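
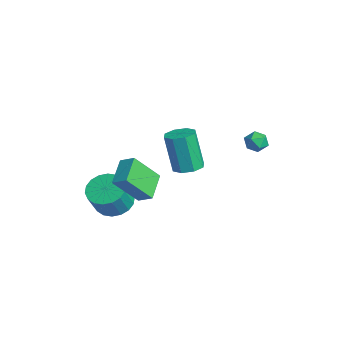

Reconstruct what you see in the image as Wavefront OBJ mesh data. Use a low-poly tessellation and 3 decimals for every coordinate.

v 0.029 3.718 2.989
v 0.282 3.375 2.51
v -0.922 3.545 2.61
v -0.669 3.202 2.131
v -0.65 2.976 2.731
v -0.062 3.084 2.965
v -0.578 3.836 2.155
v 0.01 3.944 2.389
v -0.093 3.449 1.994
v -0.137 2.917 2.35
v -0.503 4.003 2.77
v -0.547 3.471 3.126
v -0.398 -2.325 -0.124
v -0.435 -3.561 1.371
v -1.513 -1.539 0.498
v -1.55 -2.775 1.993
v 0.17 -1.845 0.287
v 0.133 -3.081 1.782
v -0.945 -1.059 0.909
v -0.982 -2.295 2.404
v -3.823 -2.318 -2.441
v -2.908 -1.916 -2.591
v -2.423 -2.52 -1.249
v -3.337 -2.922 -1.099
v -3.125 -1.592 -2.367
v -2.639 -2.196 -1.025
v -3.479 -1.412 -2.157
v -2.993 -2.016 -0.815
v -3.902 -1.411 -2.004
v -3.416 -2.015 -0.662
v -4.309 -1.589 -1.937
v -3.823 -2.194 -0.595
v -4.619 -1.913 -1.971
v -4.134 -2.517 -0.628
v -4.772 -2.316 -2.097
v -4.287 -2.92 -0.755
v -4.737 -2.72 -2.291
v -4.252 -3.324 -0.949
v -4.521 -3.044 -2.515
v -4.035 -3.648 -1.173
v -4.167 -3.224 -2.725
v -3.681 -3.828 -1.383
v -3.744 -3.225 -2.878
v -3.258 -3.829 -1.536
v -3.337 -3.046 -2.945
v -2.851 -3.651 -1.603
v -3.026 -2.723 -2.912
v -2.541 -3.327 -1.569
v -2.873 -2.32 -2.785
v -2.388 -2.924 -1.443
v 0.297 -0.145 2.064
v 0.822 -0.69 2.137
v 0.307 -0.92 4.129
v -0.217 -0.375 4.056
v 1.034 -0.16 2.253
v 0.519 -0.39 4.244
v 0.814 0.378 2.258
v 0.299 0.148 4.25
v 0.291 0.61 2.15
v -0.224 0.38 4.141
v -0.227 0.4 1.991
v -0.742 0.17 3.983
v -0.439 -0.13 1.876
v -0.954 -0.36 3.867
v -0.219 -0.668 1.87
v -0.734 -0.898 3.862
v 0.304 -0.9 1.979
v -0.211 -1.13 3.97
f 1 12 6
f 1 6 2
f 1 2 8
f 1 8 11
f 1 11 12
f 2 6 10
f 6 12 5
f 12 11 3
f 11 8 7
f 8 2 9
f 4 10 5
f 4 5 3
f 4 3 7
f 4 7 9
f 4 9 10
f 5 10 6
f 3 5 12
f 7 3 11
f 9 7 8
f 10 9 2
f 14 16 13
f 17 14 13
f 13 16 15
f 15 17 13
f 14 20 16
f 18 14 17
f 18 20 14
f 16 20 15
f 19 17 15
f 15 20 19
f 19 18 17
f 20 18 19
f 22 21 25
f 22 25 23
f 23 25 26
f 23 26 24
f 25 21 27
f 25 27 26
f 26 27 28
f 26 28 24
f 27 21 29
f 27 29 28
f 28 29 30
f 28 30 24
f 29 21 31
f 29 31 30
f 30 31 32
f 30 32 24
f 31 21 33
f 31 33 32
f 32 33 34
f 32 34 24
f 33 21 35
f 33 35 34
f 34 35 36
f 34 36 24
f 35 21 37
f 35 37 36
f 36 37 38
f 36 38 24
f 37 21 39
f 37 39 38
f 38 39 40
f 38 40 24
f 39 21 41
f 39 41 40
f 40 41 42
f 40 42 24
f 41 21 43
f 41 43 42
f 42 43 44
f 42 44 24
f 43 21 45
f 43 45 44
f 44 45 46
f 44 46 24
f 45 21 47
f 45 47 46
f 46 47 48
f 46 48 24
f 47 21 49
f 47 49 48
f 48 49 50
f 48 50 24
f 49 21 22
f 49 22 50
f 50 22 23
f 50 23 24
f 52 51 55
f 52 55 53
f 53 55 56
f 53 56 54
f 55 51 57
f 55 57 56
f 56 57 58
f 56 58 54
f 57 51 59
f 57 59 58
f 58 59 60
f 58 60 54
f 59 51 61
f 59 61 60
f 60 61 62
f 60 62 54
f 61 51 63
f 61 63 62
f 62 63 64
f 62 64 54
f 63 51 65
f 63 65 64
f 64 65 66
f 64 66 54
f 65 51 67
f 65 67 66
f 66 67 68
f 66 68 54
f 67 51 52
f 67 52 68
f 68 52 53
f 68 53 54



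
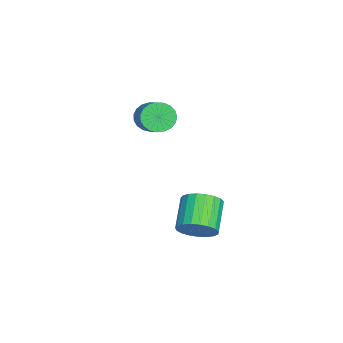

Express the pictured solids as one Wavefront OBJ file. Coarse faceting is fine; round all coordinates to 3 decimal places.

v -4.641 -1.584 3.022
v -4.193 -2.202 2.627
v -2.871 -1.715 3.362
v -3.319 -1.096 3.758
v -4.165 -1.931 2.396
v -2.842 -1.443 3.131
v -4.219 -1.599 2.273
v -2.897 -1.112 3.008
v -4.346 -1.265 2.28
v -3.024 -0.777 3.015
v -4.524 -0.986 2.415
v -3.202 -0.498 3.151
v -4.723 -0.81 2.656
v -3.4 -0.323 3.391
v -4.907 -0.768 2.959
v -3.584 -0.281 3.695
v -5.045 -0.867 3.274
v -3.722 -0.38 4.009
v -5.114 -1.09 3.545
v -3.791 -0.603 4.28
v -5.101 -1.399 3.726
v -3.778 -0.911 4.461
v -5.008 -1.739 3.785
v -3.685 -1.251 4.52
v -4.852 -2.052 3.712
v -3.529 -1.565 4.447
v -4.66 -2.285 3.52
v -3.337 -1.797 4.255
v -4.464 -2.396 3.242
v -3.141 -1.909 3.977
v -4.299 -2.367 2.926
v -2.976 -1.879 3.661
v 1.843 1.161 -0.401
v 2.413 1.355 0.347
v 0.987 1.452 1.409
v 0.417 1.259 0.661
v 2.333 1.72 0.207
v 0.908 1.817 1.268
v 2.169 1.989 -0.039
v 0.743 2.086 1.023
v 1.948 2.114 -0.347
v 0.523 2.211 0.715
v 1.709 2.075 -0.664
v 0.284 2.172 0.398
v 1.493 1.878 -0.936
v 0.068 1.975 0.126
v 1.338 1.557 -1.115
v -0.088 1.654 -0.053
v 1.27 1.168 -1.171
v -0.156 1.265 -0.109
v 1.301 0.777 -1.094
v -0.125 0.874 -0.032
v 1.425 0.453 -0.897
v -0 0.55 0.165
v 1.622 0.252 -0.614
v 0.197 0.349 0.448
v 1.857 0.208 -0.294
v 0.432 0.305 0.768
v 2.09 0.328 0.007
v 0.664 0.425 1.069
v 2.28 0.593 0.238
v 0.854 0.69 1.299
v 2.394 0.956 0.358
v 0.968 1.053 1.42
f 2 1 5
f 2 5 3
f 3 5 6
f 3 6 4
f 5 1 7
f 5 7 6
f 6 7 8
f 6 8 4
f 7 1 9
f 7 9 8
f 8 9 10
f 8 10 4
f 9 1 11
f 9 11 10
f 10 11 12
f 10 12 4
f 11 1 13
f 11 13 12
f 12 13 14
f 12 14 4
f 13 1 15
f 13 15 14
f 14 15 16
f 14 16 4
f 15 1 17
f 15 17 16
f 16 17 18
f 16 18 4
f 17 1 19
f 17 19 18
f 18 19 20
f 18 20 4
f 19 1 21
f 19 21 20
f 20 21 22
f 20 22 4
f 21 1 23
f 21 23 22
f 22 23 24
f 22 24 4
f 23 1 25
f 23 25 24
f 24 25 26
f 24 26 4
f 25 1 27
f 25 27 26
f 26 27 28
f 26 28 4
f 27 1 29
f 27 29 28
f 28 29 30
f 28 30 4
f 29 1 31
f 29 31 30
f 30 31 32
f 30 32 4
f 31 1 2
f 31 2 32
f 32 2 3
f 32 3 4
f 34 33 37
f 34 37 35
f 35 37 38
f 35 38 36
f 37 33 39
f 37 39 38
f 38 39 40
f 38 40 36
f 39 33 41
f 39 41 40
f 40 41 42
f 40 42 36
f 41 33 43
f 41 43 42
f 42 43 44
f 42 44 36
f 43 33 45
f 43 45 44
f 44 45 46
f 44 46 36
f 45 33 47
f 45 47 46
f 46 47 48
f 46 48 36
f 47 33 49
f 47 49 48
f 48 49 50
f 48 50 36
f 49 33 51
f 49 51 50
f 50 51 52
f 50 52 36
f 51 33 53
f 51 53 52
f 52 53 54
f 52 54 36
f 53 33 55
f 53 55 54
f 54 55 56
f 54 56 36
f 55 33 57
f 55 57 56
f 56 57 58
f 56 58 36
f 57 33 59
f 57 59 58
f 58 59 60
f 58 60 36
f 59 33 61
f 59 61 60
f 60 61 62
f 60 62 36
f 61 33 63
f 61 63 62
f 62 63 64
f 62 64 36
f 63 33 34
f 63 34 64
f 64 34 35
f 64 35 36



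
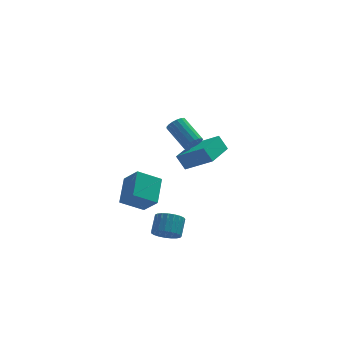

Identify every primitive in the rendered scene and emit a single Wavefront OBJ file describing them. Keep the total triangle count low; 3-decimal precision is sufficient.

v 2.82 -4.409 3.358
v 3.084 -4.63 3.862
v 2.244 -3.393 4.845
v 1.98 -3.171 4.342
v 3.272 -4.427 3.767
v 2.432 -3.19 4.751
v 3.356 -4.221 3.58
v 2.516 -2.983 4.563
v 3.318 -4.057 3.341
v 2.478 -2.82 4.325
v 3.166 -3.974 3.106
v 2.326 -2.736 4.09
v 2.934 -3.99 2.929
v 2.094 -2.753 3.913
v 2.676 -4.103 2.85
v 1.836 -2.865 3.834
v 2.451 -4.285 2.888
v 1.612 -3.048 3.872
v 2.311 -4.496 3.033
v 1.471 -3.259 4.017
v 2.287 -4.687 3.253
v 1.447 -3.449 4.237
v 2.386 -4.814 3.497
v 1.546 -3.577 4.481
v 2.583 -4.848 3.709
v 1.743 -3.611 4.693
v 2.835 -4.782 3.84
v 1.995 -3.545 4.824
v -0.997 -0.631 -3.295
v -0.283 -1.481 -2.242
v -0.597 0.97 -2.274
v 0.117 0.119 -1.221
v 0.423 -0.459 -4.119
v 1.137 -1.31 -3.066
v 0.823 1.141 -3.098
v 1.537 0.291 -2.045
v 1.336 -4.191 -3.93
v 2.067 -4.607 -3.751
v 2.375 -3.705 -2.912
v 1.644 -3.289 -3.09
v 2.167 -4.392 -4.019
v 2.475 -3.49 -3.18
v 2.124 -4.142 -4.271
v 2.432 -3.24 -3.432
v 1.944 -3.901 -4.464
v 2.252 -2.999 -3.625
v 1.659 -3.71 -4.565
v 1.967 -2.808 -3.726
v 1.318 -3.602 -4.556
v 1.626 -2.7 -3.717
v 0.98 -3.596 -4.439
v 1.288 -2.694 -3.599
v 0.704 -3.693 -4.233
v 1.012 -2.791 -3.394
v 0.537 -3.876 -3.975
v 0.845 -2.974 -3.136
v 0.508 -4.113 -3.709
v 0.816 -3.211 -2.87
v 0.623 -4.364 -3.482
v 0.931 -3.462 -2.642
v 0.86 -4.585 -3.331
v 1.168 -3.683 -2.492
v 1.18 -4.738 -3.285
v 1.488 -3.836 -2.445
v 1.527 -4.796 -3.349
v 1.835 -3.894 -2.51
v 1.841 -4.75 -3.514
v 2.149 -3.848 -2.675
v 2.716 -1.191 -0.463
v 2.237 -0.888 0.445
v 3.809 0.602 -0.484
v 3.33 0.905 0.424
v 4.17 -2.065 0.596
v 3.691 -1.762 1.504
v 5.263 -0.272 0.575
v 4.784 0.031 1.483
f 2 1 5
f 2 5 3
f 3 5 6
f 3 6 4
f 5 1 7
f 5 7 6
f 6 7 8
f 6 8 4
f 7 1 9
f 7 9 8
f 8 9 10
f 8 10 4
f 9 1 11
f 9 11 10
f 10 11 12
f 10 12 4
f 11 1 13
f 11 13 12
f 12 13 14
f 12 14 4
f 13 1 15
f 13 15 14
f 14 15 16
f 14 16 4
f 15 1 17
f 15 17 16
f 16 17 18
f 16 18 4
f 17 1 19
f 17 19 18
f 18 19 20
f 18 20 4
f 19 1 21
f 19 21 20
f 20 21 22
f 20 22 4
f 21 1 23
f 21 23 22
f 22 23 24
f 22 24 4
f 23 1 25
f 23 25 24
f 24 25 26
f 24 26 4
f 25 1 27
f 25 27 26
f 26 27 28
f 26 28 4
f 27 1 2
f 27 2 28
f 28 2 3
f 28 3 4
f 30 32 29
f 33 30 29
f 29 32 31
f 31 33 29
f 30 36 32
f 34 30 33
f 34 36 30
f 32 36 31
f 35 33 31
f 31 36 35
f 35 34 33
f 36 34 35
f 38 37 41
f 38 41 39
f 39 41 42
f 39 42 40
f 41 37 43
f 41 43 42
f 42 43 44
f 42 44 40
f 43 37 45
f 43 45 44
f 44 45 46
f 44 46 40
f 45 37 47
f 45 47 46
f 46 47 48
f 46 48 40
f 47 37 49
f 47 49 48
f 48 49 50
f 48 50 40
f 49 37 51
f 49 51 50
f 50 51 52
f 50 52 40
f 51 37 53
f 51 53 52
f 52 53 54
f 52 54 40
f 53 37 55
f 53 55 54
f 54 55 56
f 54 56 40
f 55 37 57
f 55 57 56
f 56 57 58
f 56 58 40
f 57 37 59
f 57 59 58
f 58 59 60
f 58 60 40
f 59 37 61
f 59 61 60
f 60 61 62
f 60 62 40
f 61 37 63
f 61 63 62
f 62 63 64
f 62 64 40
f 63 37 65
f 63 65 64
f 64 65 66
f 64 66 40
f 65 37 67
f 65 67 66
f 66 67 68
f 66 68 40
f 67 37 38
f 67 38 68
f 68 38 39
f 68 39 40
f 70 72 69
f 73 70 69
f 69 72 71
f 71 73 69
f 70 76 72
f 74 70 73
f 74 76 70
f 72 76 71
f 75 73 71
f 71 76 75
f 75 74 73
f 76 74 75



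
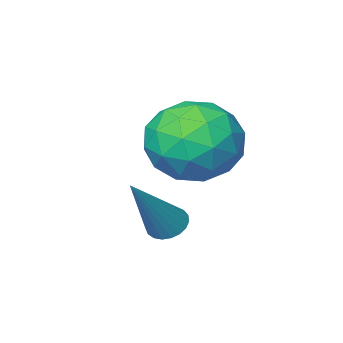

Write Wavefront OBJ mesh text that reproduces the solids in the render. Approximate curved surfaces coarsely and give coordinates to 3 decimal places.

v -2.187 -1.205 1.647
v -1.796 -1.117 1.333
v -1.013 -0.775 3.233
v -1.885 -0.925 1.347
v -2.027 -0.782 1.413
v -2.196 -0.712 1.519
v -2.364 -0.727 1.648
v -2.501 -0.825 1.776
v -2.585 -0.989 1.883
v -2.599 -1.19 1.948
v -2.542 -1.394 1.961
v -2.424 -1.565 1.92
v -2.265 -1.674 1.832
v -2.093 -1.702 1.712
v -1.937 -1.644 1.581
v -1.824 -1.511 1.461
v -1.774 -1.324 1.373
v -3.384 -0.531 4.326
v -2.472 -1.187 4.745
v -3.648 -1.813 2.895
v -2.736 -2.469 3.314
v -3.757 -2.395 3.937
v -3.594 -1.602 4.822
v -2.526 -1.398 2.818
v -2.363 -0.605 3.703
v -1.942 -1.722 3.813
v -2.702 -2.338 4.505
v -3.418 -0.662 3.135
v -4.178 -1.278 3.827
v -2.905 -0.746 4.661
v -3.215 -2.254 2.979
v -3.815 -2.21 3.345
v -3.279 -2.595 3.592
v -3.564 -0.991 4.707
v -3.028 -1.376 4.953
v -3.783 -2.086 4.478
v -3.092 -1.624 2.687
v -2.556 -2.009 2.933
v -2.841 -0.405 4.048
v -2.305 -0.79 4.295
v -2.337 -0.914 3.162
v -2.057 -1.446 4.36
v -2.212 -2.2 3.518
v -2.089 -1.57 3.227
v -1.993 -1.105 3.747
v -2.504 -1.809 4.766
v -2.659 -2.562 3.925
v -3.259 -2.519 4.292
v -3.164 -2.053 4.812
v -2.193 -2.123 4.218
v -3.461 -0.438 3.715
v -3.616 -1.191 2.874
v -2.956 -0.947 2.828
v -2.861 -0.481 3.348
v -3.908 -0.8 4.122
v -4.063 -1.554 3.28
v -4.127 -1.895 3.893
v -4.031 -1.43 4.413
v -3.927 -0.877 3.422
f 2 1 4
f 2 4 3
f 4 1 5
f 4 5 3
f 5 1 6
f 5 6 3
f 6 1 7
f 6 7 3
f 7 1 8
f 7 8 3
f 8 1 9
f 8 9 3
f 9 1 10
f 9 10 3
f 10 1 11
f 10 11 3
f 11 1 12
f 11 12 3
f 12 1 13
f 12 13 3
f 13 1 14
f 13 14 3
f 14 1 15
f 14 15 3
f 15 1 16
f 15 16 3
f 16 1 17
f 16 17 3
f 17 1 2
f 17 2 3
f 18 55 34
f 55 29 58
f 34 58 23
f 55 58 34
f 18 34 30
f 34 23 35
f 30 35 19
f 34 35 30
f 18 30 39
f 30 19 40
f 39 40 25
f 30 40 39
f 18 39 51
f 39 25 54
f 51 54 28
f 39 54 51
f 18 51 55
f 51 28 59
f 55 59 29
f 51 59 55
f 19 35 46
f 35 23 49
f 46 49 27
f 35 49 46
f 23 58 36
f 58 29 57
f 36 57 22
f 58 57 36
f 29 59 56
f 59 28 52
f 56 52 20
f 59 52 56
f 28 54 53
f 54 25 41
f 53 41 24
f 54 41 53
f 25 40 45
f 40 19 42
f 45 42 26
f 40 42 45
f 21 47 33
f 47 27 48
f 33 48 22
f 47 48 33
f 21 33 31
f 33 22 32
f 31 32 20
f 33 32 31
f 21 31 38
f 31 20 37
f 38 37 24
f 31 37 38
f 21 38 43
f 38 24 44
f 43 44 26
f 38 44 43
f 21 43 47
f 43 26 50
f 47 50 27
f 43 50 47
f 22 48 36
f 48 27 49
f 36 49 23
f 48 49 36
f 20 32 56
f 32 22 57
f 56 57 29
f 32 57 56
f 24 37 53
f 37 20 52
f 53 52 28
f 37 52 53
f 26 44 45
f 44 24 41
f 45 41 25
f 44 41 45
f 27 50 46
f 50 26 42
f 46 42 19
f 50 42 46



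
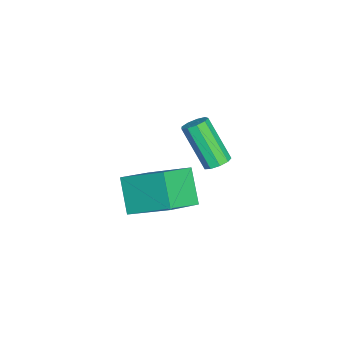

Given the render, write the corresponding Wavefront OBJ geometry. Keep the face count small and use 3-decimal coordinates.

v 1.012 -2.491 -2.518
v 2.315 -3.331 -1.749
v 1.514 -0.731 -1.448
v 2.817 -1.571 -0.679
v 2.043 -2.029 -3.761
v 3.346 -2.869 -2.992
v 2.545 -0.269 -2.691
v 3.848 -1.109 -1.922
v -1.357 -0.148 -3.72
v -0.868 0.021 -3.416
v -1.594 -1.043 -1.657
v -2.083 -1.212 -1.96
v -1.166 0.3 -3.37
v -1.891 -0.764 -1.61
v -1.553 0.369 -3.487
v -2.278 -0.694 -1.728
v -1.848 0.196 -3.714
v -2.574 -0.867 -1.954
v -1.914 -0.138 -3.943
v -2.64 -1.201 -2.184
v -1.719 -0.477 -4.068
v -2.445 -1.54 -2.308
v -1.355 -0.662 -4.029
v -2.081 -1.726 -2.27
v -0.992 -0.607 -3.846
v -1.717 -1.671 -2.087
v -0.8 -0.337 -3.604
v -1.525 -1.401 -1.845
f 2 4 1
f 5 2 1
f 1 4 3
f 3 5 1
f 2 8 4
f 6 2 5
f 6 8 2
f 4 8 3
f 7 5 3
f 3 8 7
f 7 6 5
f 8 6 7
f 10 9 13
f 10 13 11
f 11 13 14
f 11 14 12
f 13 9 15
f 13 15 14
f 14 15 16
f 14 16 12
f 15 9 17
f 15 17 16
f 16 17 18
f 16 18 12
f 17 9 19
f 17 19 18
f 18 19 20
f 18 20 12
f 19 9 21
f 19 21 20
f 20 21 22
f 20 22 12
f 21 9 23
f 21 23 22
f 22 23 24
f 22 24 12
f 23 9 25
f 23 25 24
f 24 25 26
f 24 26 12
f 25 9 27
f 25 27 26
f 26 27 28
f 26 28 12
f 27 9 10
f 27 10 28
f 28 10 11
f 28 11 12



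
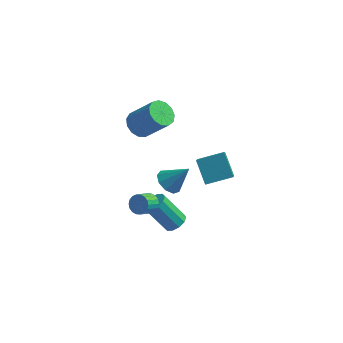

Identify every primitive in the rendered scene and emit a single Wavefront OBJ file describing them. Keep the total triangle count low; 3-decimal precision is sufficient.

v -1.628 0.422 -3.771
v -0.931 0.193 -4.325
v -0.452 0.658 -2.389
v -1.029 0.814 -4.348
v -1.407 1.252 -4.101
v -1.889 1.301 -3.699
v -2.249 0.939 -3.331
v -2.318 0.335 -3.169
v -2.064 -0.229 -3.288
v -1.607 -0.488 -3.634
v -1.159 -0.321 -4.043
v -0.563 -2.179 -4.823
v -0.202 -2.779 -4.554
v -1.476 -2.781 -2.848
v -1.837 -2.181 -3.117
v 0.012 -2.4 -4.394
v -1.263 -2.401 -2.688
v 0.006 -1.936 -4.398
v -1.269 -1.938 -2.692
v -0.217 -1.566 -4.565
v -1.492 -1.567 -2.858
v -0.572 -1.429 -4.83
v -1.847 -1.431 -3.123
v -0.924 -1.579 -5.092
v -2.198 -1.581 -3.386
v -1.137 -1.959 -5.252
v -2.412 -1.96 -3.546
v -1.131 -2.422 -5.248
v -2.406 -2.424 -3.542
v -0.908 -2.793 -5.082
v -2.183 -2.794 -3.375
v -0.553 -2.929 -4.817
v -1.828 -2.931 -3.11
v -1.93 -2.901 -2.499
v -1.624 -2.64 -1.963
v -2.045 -3.458 -1.325
v -2.35 -3.719 -1.861
v -1.889 -2.503 -1.962
v -2.31 -3.321 -1.324
v -2.162 -2.444 -2.067
v -2.583 -3.263 -1.429
v -2.389 -2.477 -2.258
v -2.81 -3.295 -1.62
v -2.525 -2.593 -2.497
v -2.946 -3.411 -1.859
v -2.543 -2.77 -2.736
v -2.963 -3.589 -2.098
v -2.439 -2.973 -2.928
v -2.86 -3.792 -2.29
v -2.235 -3.162 -3.035
v -2.656 -3.98 -2.397
v -1.97 -3.299 -3.036
v -2.391 -4.117 -2.398
v -1.697 -3.357 -2.931
v -2.118 -4.176 -2.293
v -1.47 -3.325 -2.74
v -1.891 -4.143 -2.102
v -1.334 -3.209 -2.501
v -1.755 -4.027 -1.863
v -1.317 -3.031 -2.262
v -1.737 -3.85 -1.624
v -1.42 -2.828 -2.07
v -1.841 -3.647 -1.432
v -0.094 1.185 -1.892
v 0.023 0.422 -1.211
v 1.419 1.832 -1.427
v 1.537 1.068 -0.746
v 0.683 0.232 -3.094
v 0.801 -0.532 -2.413
v 2.197 0.878 -2.629
v 2.314 0.115 -1.948
v -3.198 -0.296 2.177
v -2.512 -0.351 1.566
v -1.096 -0.538 3.173
v -1.782 -0.484 3.783
v -2.57 0.153 1.676
v -1.154 -0.035 3.283
v -2.828 0.513 1.945
v -1.412 0.326 3.552
v -3.203 0.617 2.287
v -1.787 0.43 3.894
v -3.576 0.431 2.595
v -2.16 0.243 4.202
v -3.83 0.014 2.769
v -2.414 -0.174 4.376
v -3.883 -0.502 2.756
v -2.466 -0.689 4.363
v -3.718 -0.952 2.558
v -2.302 -1.14 4.165
v -3.389 -1.194 2.24
v -1.972 -1.382 3.847
v -2.999 -1.151 1.901
v -1.582 -1.339 3.508
v -2.672 -0.837 1.65
v -1.256 -1.024 3.257
f 2 1 4
f 2 4 3
f 4 1 5
f 4 5 3
f 5 1 6
f 5 6 3
f 6 1 7
f 6 7 3
f 7 1 8
f 7 8 3
f 8 1 9
f 8 9 3
f 9 1 10
f 9 10 3
f 10 1 11
f 10 11 3
f 11 1 2
f 11 2 3
f 13 12 16
f 13 16 14
f 14 16 17
f 14 17 15
f 16 12 18
f 16 18 17
f 17 18 19
f 17 19 15
f 18 12 20
f 18 20 19
f 19 20 21
f 19 21 15
f 20 12 22
f 20 22 21
f 21 22 23
f 21 23 15
f 22 12 24
f 22 24 23
f 23 24 25
f 23 25 15
f 24 12 26
f 24 26 25
f 25 26 27
f 25 27 15
f 26 12 28
f 26 28 27
f 27 28 29
f 27 29 15
f 28 12 30
f 28 30 29
f 29 30 31
f 29 31 15
f 30 12 32
f 30 32 31
f 31 32 33
f 31 33 15
f 32 12 13
f 32 13 33
f 33 13 14
f 33 14 15
f 35 34 38
f 35 38 36
f 36 38 39
f 36 39 37
f 38 34 40
f 38 40 39
f 39 40 41
f 39 41 37
f 40 34 42
f 40 42 41
f 41 42 43
f 41 43 37
f 42 34 44
f 42 44 43
f 43 44 45
f 43 45 37
f 44 34 46
f 44 46 45
f 45 46 47
f 45 47 37
f 46 34 48
f 46 48 47
f 47 48 49
f 47 49 37
f 48 34 50
f 48 50 49
f 49 50 51
f 49 51 37
f 50 34 52
f 50 52 51
f 51 52 53
f 51 53 37
f 52 34 54
f 52 54 53
f 53 54 55
f 53 55 37
f 54 34 56
f 54 56 55
f 55 56 57
f 55 57 37
f 56 34 58
f 56 58 57
f 57 58 59
f 57 59 37
f 58 34 60
f 58 60 59
f 59 60 61
f 59 61 37
f 60 34 62
f 60 62 61
f 61 62 63
f 61 63 37
f 62 34 35
f 62 35 63
f 63 35 36
f 63 36 37
f 65 67 64
f 68 65 64
f 64 67 66
f 66 68 64
f 65 71 67
f 69 65 68
f 69 71 65
f 67 71 66
f 70 68 66
f 66 71 70
f 70 69 68
f 71 69 70
f 73 72 76
f 73 76 74
f 74 76 77
f 74 77 75
f 76 72 78
f 76 78 77
f 77 78 79
f 77 79 75
f 78 72 80
f 78 80 79
f 79 80 81
f 79 81 75
f 80 72 82
f 80 82 81
f 81 82 83
f 81 83 75
f 82 72 84
f 82 84 83
f 83 84 85
f 83 85 75
f 84 72 86
f 84 86 85
f 85 86 87
f 85 87 75
f 86 72 88
f 86 88 87
f 87 88 89
f 87 89 75
f 88 72 90
f 88 90 89
f 89 90 91
f 89 91 75
f 90 72 92
f 90 92 91
f 91 92 93
f 91 93 75
f 92 72 94
f 92 94 93
f 93 94 95
f 93 95 75
f 94 72 73
f 94 73 95
f 95 73 74
f 95 74 75



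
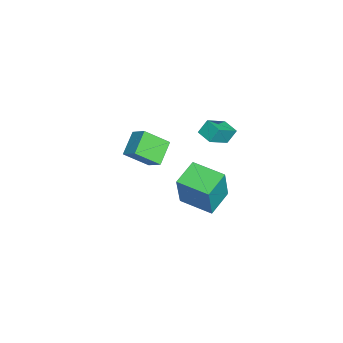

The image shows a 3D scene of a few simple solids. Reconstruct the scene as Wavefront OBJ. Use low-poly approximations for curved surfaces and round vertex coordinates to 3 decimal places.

v -0.729 2.059 3.547
v -0.944 2.456 4.207
v -1.571 2.796 2.828
v -1.786 3.193 3.488
v -0.134 2.607 3.412
v -0.349 3.004 4.072
v -0.976 3.344 2.693
v -1.191 3.741 3.353
v 1.618 2.135 2.207
v 2.149 2.011 3.944
v 2.349 3.53 2.083
v 2.879 3.407 3.82
v 2.741 1.513 1.82
v 3.271 1.39 3.557
v 3.471 2.909 1.696
v 4.002 2.785 3.433
v -2.244 -0.247 -0.183
v -1.998 -1.386 0.745
v -3.311 0.104 0.531
v -3.064 -1.035 1.459
v -1.676 0.335 0.381
v -1.429 -0.804 1.309
v -2.742 0.686 1.095
v -2.496 -0.453 2.023
f 2 4 1
f 5 2 1
f 1 4 3
f 3 5 1
f 2 8 4
f 6 2 5
f 6 8 2
f 4 8 3
f 7 5 3
f 3 8 7
f 7 6 5
f 8 6 7
f 10 12 9
f 13 10 9
f 9 12 11
f 11 13 9
f 10 16 12
f 14 10 13
f 14 16 10
f 12 16 11
f 15 13 11
f 11 16 15
f 15 14 13
f 16 14 15
f 18 20 17
f 21 18 17
f 17 20 19
f 19 21 17
f 18 24 20
f 22 18 21
f 22 24 18
f 20 24 19
f 23 21 19
f 19 24 23
f 23 22 21
f 24 22 23



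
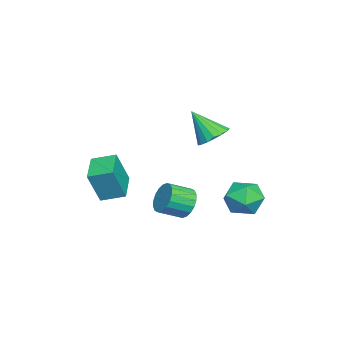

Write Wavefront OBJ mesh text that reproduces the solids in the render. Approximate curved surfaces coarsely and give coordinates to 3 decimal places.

v 0.22 0.017 -2.143
v 0.705 -0.095 -2.868
v 1.286 -1.11 -2.323
v 0.8 -0.997 -1.597
v 0.925 0.147 -2.652
v 1.506 -0.868 -2.107
v 1.006 0.363 -2.336
v 1.586 -0.652 -1.791
v 0.931 0.511 -1.981
v 1.511 -0.504 -1.436
v 0.714 0.561 -1.658
v 1.295 -0.454 -1.113
v 0.4 0.503 -1.431
v 0.981 -0.512 -0.886
v 0.051 0.349 -1.345
v 0.631 -0.666 -0.8
v -0.266 0.13 -1.417
v 0.315 -0.885 -0.872
v -0.486 -0.112 -1.633
v 0.095 -1.127 -1.088
v -0.566 -0.328 -1.949
v 0.014 -1.343 -1.404
v -0.491 -0.476 -2.304
v 0.089 -1.491 -1.759
v -0.275 -0.526 -2.627
v 0.306 -1.541 -2.082
v 0.039 -0.468 -2.854
v 0.62 -1.483 -2.309
v 0.389 -0.314 -2.94
v 0.969 -1.329 -2.395
v -4.385 2.779 -3.915
v -3.307 2.611 -4.298
v -4.153 1.409 -2.662
v -3.075 1.241 -3.045
v -3.341 2.209 -2.471
v -3.484 3.056 -3.245
v -3.976 0.964 -3.715
v -4.119 1.811 -4.489
v -3.053 1.49 -4.174
v -2.661 2.259 -3.405
v -4.799 1.761 -3.555
v -4.407 2.53 -2.786
v -1.182 0.984 1.643
v -0.743 0.337 1.218
v -1.358 -0.104 3.117
v -0.435 0.556 1.416
v -0.299 0.873 1.667
v -0.365 1.215 1.911
v -0.619 1.504 2.095
v -1.001 1.674 2.175
v -1.425 1.686 2.133
v -1.793 1.537 1.979
v -2.021 1.262 1.748
v -2.057 0.922 1.493
v -1.893 0.597 1.273
v -1.566 0.36 1.137
v -1.15 0.267 1.117
v -1.447 -4.325 -1.968
v -0.937 -4.811 -0.235
v -1.525 -3.12 -1.607
v -1.015 -3.606 0.126
v 0.195 -4.094 -2.386
v 0.705 -4.58 -0.653
v 0.117 -2.889 -2.025
v 0.627 -3.375 -0.292
f 2 1 5
f 2 5 3
f 3 5 6
f 3 6 4
f 5 1 7
f 5 7 6
f 6 7 8
f 6 8 4
f 7 1 9
f 7 9 8
f 8 9 10
f 8 10 4
f 9 1 11
f 9 11 10
f 10 11 12
f 10 12 4
f 11 1 13
f 11 13 12
f 12 13 14
f 12 14 4
f 13 1 15
f 13 15 14
f 14 15 16
f 14 16 4
f 15 1 17
f 15 17 16
f 16 17 18
f 16 18 4
f 17 1 19
f 17 19 18
f 18 19 20
f 18 20 4
f 19 1 21
f 19 21 20
f 20 21 22
f 20 22 4
f 21 1 23
f 21 23 22
f 22 23 24
f 22 24 4
f 23 1 25
f 23 25 24
f 24 25 26
f 24 26 4
f 25 1 27
f 25 27 26
f 26 27 28
f 26 28 4
f 27 1 29
f 27 29 28
f 28 29 30
f 28 30 4
f 29 1 2
f 29 2 30
f 30 2 3
f 30 3 4
f 31 42 36
f 31 36 32
f 31 32 38
f 31 38 41
f 31 41 42
f 32 36 40
f 36 42 35
f 42 41 33
f 41 38 37
f 38 32 39
f 34 40 35
f 34 35 33
f 34 33 37
f 34 37 39
f 34 39 40
f 35 40 36
f 33 35 42
f 37 33 41
f 39 37 38
f 40 39 32
f 44 43 46
f 44 46 45
f 46 43 47
f 46 47 45
f 47 43 48
f 47 48 45
f 48 43 49
f 48 49 45
f 49 43 50
f 49 50 45
f 50 43 51
f 50 51 45
f 51 43 52
f 51 52 45
f 52 43 53
f 52 53 45
f 53 43 54
f 53 54 45
f 54 43 55
f 54 55 45
f 55 43 56
f 55 56 45
f 56 43 57
f 56 57 45
f 57 43 44
f 57 44 45
f 59 61 58
f 62 59 58
f 58 61 60
f 60 62 58
f 59 65 61
f 63 59 62
f 63 65 59
f 61 65 60
f 64 62 60
f 60 65 64
f 64 63 62
f 65 63 64



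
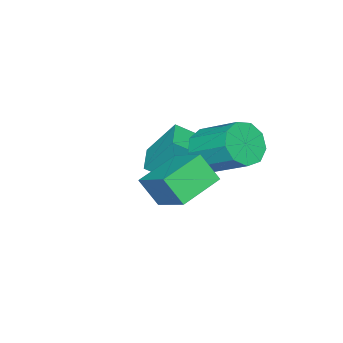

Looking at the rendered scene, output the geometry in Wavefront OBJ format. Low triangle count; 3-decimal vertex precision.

v -2.715 0.288 0.122
v -3.142 1.412 1.892
v -1.581 1.014 -0.065
v -2.008 2.138 1.705
v -1.872 -0.798 1.015
v -2.299 0.326 2.785
v -0.738 -0.072 0.828
v -1.165 1.052 2.598
v -2.052 2.162 2.125
v -1.491 2.659 1.333
v -1.407 4.494 2.543
v -1.968 3.998 3.335
v -2.222 2.76 1.23
v -2.138 4.596 2.44
v -2.874 2.582 1.545
v -2.79 4.418 2.755
v -3.141 2.208 2.132
v -3.057 4.043 3.342
v -2.899 1.812 2.715
v -2.815 3.647 3.925
v -2.26 1.58 3.023
v -2.176 3.415 4.233
v -1.524 1.621 2.91
v -1.44 3.456 4.12
v -1.035 1.915 2.43
v -0.951 3.75 3.64
v -1.022 2.325 1.807
v -0.938 4.16 3.017
v 0.806 3.571 2.611
v 0.97 2.767 3.746
v 1.348 5.161 3.659
v 1.512 4.358 4.793
v 2.648 3.262 2.127
v 2.812 2.459 3.261
v 3.19 4.853 3.174
v 3.354 4.049 4.309
f 2 4 1
f 5 2 1
f 1 4 3
f 3 5 1
f 2 8 4
f 6 2 5
f 6 8 2
f 4 8 3
f 7 5 3
f 3 8 7
f 7 6 5
f 8 6 7
f 10 9 13
f 10 13 11
f 11 13 14
f 11 14 12
f 13 9 15
f 13 15 14
f 14 15 16
f 14 16 12
f 15 9 17
f 15 17 16
f 16 17 18
f 16 18 12
f 17 9 19
f 17 19 18
f 18 19 20
f 18 20 12
f 19 9 21
f 19 21 20
f 20 21 22
f 20 22 12
f 21 9 23
f 21 23 22
f 22 23 24
f 22 24 12
f 23 9 25
f 23 25 24
f 24 25 26
f 24 26 12
f 25 9 27
f 25 27 26
f 26 27 28
f 26 28 12
f 27 9 10
f 27 10 28
f 28 10 11
f 28 11 12
f 30 32 29
f 33 30 29
f 29 32 31
f 31 33 29
f 30 36 32
f 34 30 33
f 34 36 30
f 32 36 31
f 35 33 31
f 31 36 35
f 35 34 33
f 36 34 35



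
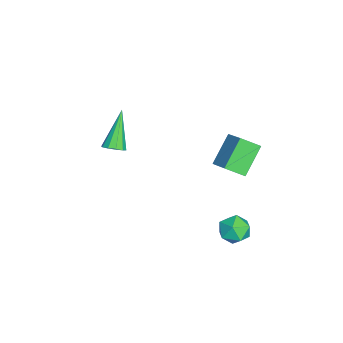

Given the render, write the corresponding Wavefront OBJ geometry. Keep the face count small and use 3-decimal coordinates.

v -2.627 -1.953 -0.411
v -2.213 -1.796 -0.102
v -3.853 -1.767 1.131
v -2.347 -1.524 -0.241
v -2.588 -1.416 -0.445
v -2.843 -1.513 -0.637
v -3.016 -1.778 -0.742
v -3.04 -2.11 -0.721
v -2.906 -2.382 -0.582
v -2.666 -2.491 -0.378
v -2.41 -2.394 -0.186
v -2.237 -2.128 -0.081
v 1.93 4.2 -1.281
v 2.549 3.892 -0.974
v 1.251 3.288 -0.826
v 1.87 2.98 -0.519
v 1.598 3.632 -0.248
v 2.017 4.196 -0.529
v 1.783 2.984 -1.271
v 2.202 3.548 -1.552
v 2.459 3.141 -0.967
v 2.344 3.541 -0.335
v 1.456 3.639 -1.465
v 1.341 4.039 -0.833
v -0.849 3.262 0.255
v -0.712 2.424 0.802
v -1.889 3.788 1.322
v -1.752 2.949 1.868
v 0.092 3.831 0.892
v 0.229 2.992 1.438
v -0.948 4.356 1.958
v -0.811 3.518 2.505
f 2 1 4
f 2 4 3
f 4 1 5
f 4 5 3
f 5 1 6
f 5 6 3
f 6 1 7
f 6 7 3
f 7 1 8
f 7 8 3
f 8 1 9
f 8 9 3
f 9 1 10
f 9 10 3
f 10 1 11
f 10 11 3
f 11 1 12
f 11 12 3
f 12 1 2
f 12 2 3
f 13 24 18
f 13 18 14
f 13 14 20
f 13 20 23
f 13 23 24
f 14 18 22
f 18 24 17
f 24 23 15
f 23 20 19
f 20 14 21
f 16 22 17
f 16 17 15
f 16 15 19
f 16 19 21
f 16 21 22
f 17 22 18
f 15 17 24
f 19 15 23
f 21 19 20
f 22 21 14
f 26 28 25
f 29 26 25
f 25 28 27
f 27 29 25
f 26 32 28
f 30 26 29
f 30 32 26
f 28 32 27
f 31 29 27
f 27 32 31
f 31 30 29
f 32 30 31



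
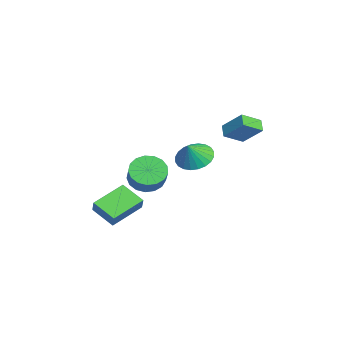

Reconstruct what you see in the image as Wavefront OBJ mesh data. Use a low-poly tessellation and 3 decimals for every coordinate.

v 0.792 -1.781 -0.658
v 1.49 -1.883 -1.422
v 2.607 -1.842 -0.406
v 1.908 -1.739 0.358
v 1.432 -1.391 -1.378
v 2.549 -1.35 -0.363
v 1.228 -0.988 -1.17
v 2.345 -0.946 -0.154
v 0.924 -0.766 -0.844
v 2.04 -0.725 0.171
v 0.589 -0.777 -0.476
v 1.706 -0.736 0.54
v 0.301 -1.018 -0.149
v 1.418 -0.977 0.866
v 0.125 -1.433 0.061
v 1.242 -1.392 1.077
v 0.102 -1.928 0.107
v 1.219 -1.887 1.122
v 0.237 -2.39 -0.023
v 1.354 -2.349 0.992
v 0.499 -2.711 -0.298
v 1.616 -2.67 0.717
v 0.828 -2.82 -0.655
v 1.945 -2.779 0.36
v 1.148 -2.69 -1.013
v 2.265 -2.649 0.002
v 1.387 -2.352 -1.29
v 2.504 -2.311 -0.275
v 0.712 -4.633 -2.996
v -0.417 -3.041 -2.22
v 1.634 -3.605 -3.764
v 0.505 -2.013 -2.988
v 1.315 -4.587 -2.212
v 0.186 -2.995 -1.436
v 2.237 -3.559 -2.98
v 1.108 -1.967 -2.204
v 2.281 0.63 1.424
v 3.162 1.126 1.105
v 2.899 0.21 2.476
v 2.98 1.421 1.33
v 2.691 1.596 1.569
v 2.34 1.624 1.786
v 1.98 1.501 1.948
v 1.666 1.245 2.03
v 1.446 0.895 2.02
v 1.352 0.505 1.92
v 1.4 0.134 1.743
v 1.583 -0.162 1.519
v 1.871 -0.337 1.279
v 2.222 -0.365 1.062
v 2.582 -0.241 0.9
v 2.896 0.015 0.818
v 3.116 0.365 0.828
v 3.21 0.755 0.929
v 1.238 3.151 2.751
v 1.708 2.092 3.364
v 1.965 4.087 3.812
v 2.434 3.029 4.424
v 1.906 3.171 2.276
v 2.375 2.113 2.888
v 2.632 4.108 3.336
v 3.102 3.049 3.949
f 2 1 5
f 2 5 3
f 3 5 6
f 3 6 4
f 5 1 7
f 5 7 6
f 6 7 8
f 6 8 4
f 7 1 9
f 7 9 8
f 8 9 10
f 8 10 4
f 9 1 11
f 9 11 10
f 10 11 12
f 10 12 4
f 11 1 13
f 11 13 12
f 12 13 14
f 12 14 4
f 13 1 15
f 13 15 14
f 14 15 16
f 14 16 4
f 15 1 17
f 15 17 16
f 16 17 18
f 16 18 4
f 17 1 19
f 17 19 18
f 18 19 20
f 18 20 4
f 19 1 21
f 19 21 20
f 20 21 22
f 20 22 4
f 21 1 23
f 21 23 22
f 22 23 24
f 22 24 4
f 23 1 25
f 23 25 24
f 24 25 26
f 24 26 4
f 25 1 27
f 25 27 26
f 26 27 28
f 26 28 4
f 27 1 2
f 27 2 28
f 28 2 3
f 28 3 4
f 30 32 29
f 33 30 29
f 29 32 31
f 31 33 29
f 30 36 32
f 34 30 33
f 34 36 30
f 32 36 31
f 35 33 31
f 31 36 35
f 35 34 33
f 36 34 35
f 38 37 40
f 38 40 39
f 40 37 41
f 40 41 39
f 41 37 42
f 41 42 39
f 42 37 43
f 42 43 39
f 43 37 44
f 43 44 39
f 44 37 45
f 44 45 39
f 45 37 46
f 45 46 39
f 46 37 47
f 46 47 39
f 47 37 48
f 47 48 39
f 48 37 49
f 48 49 39
f 49 37 50
f 49 50 39
f 50 37 51
f 50 51 39
f 51 37 52
f 51 52 39
f 52 37 53
f 52 53 39
f 53 37 54
f 53 54 39
f 54 37 38
f 54 38 39
f 56 58 55
f 59 56 55
f 55 58 57
f 57 59 55
f 56 62 58
f 60 56 59
f 60 62 56
f 58 62 57
f 61 59 57
f 57 62 61
f 61 60 59
f 62 60 61



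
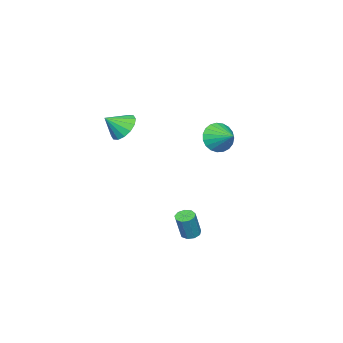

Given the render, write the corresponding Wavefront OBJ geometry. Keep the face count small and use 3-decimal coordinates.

v -3.851 -0.321 1.389
v -3.379 -0.104 0.522
v -3.389 0.921 1.951
v -3.759 0.065 0.46
v -4.154 0.167 0.558
v -4.497 0.185 0.8
v -4.728 0.115 1.144
v -4.807 -0.03 1.53
v -4.721 -0.226 1.891
v -4.485 -0.438 2.166
v -4.139 -0.63 2.306
v -3.743 -0.769 2.288
v -3.365 -0.83 2.114
v -3.072 -0.803 1.815
v -2.913 -0.693 1.442
v -2.916 -0.519 1.059
v -3.081 -0.311 0.734
v -0.409 0.204 -4.235
v -0.097 0.653 -4.354
v 0.46 0.666 -2.844
v 0.149 0.216 -2.725
v -0.442 0.762 -4.228
v 0.116 0.775 -2.717
v -0.771 0.61 -4.105
v -0.214 0.623 -2.595
v -0.931 0.267 -4.043
v -0.373 0.28 -2.533
v -0.846 -0.105 -4.071
v -0.289 -0.092 -2.561
v -0.557 -0.333 -4.176
v 0.001 -0.32 -2.666
v -0.198 -0.31 -4.308
v 0.359 -0.297 -2.798
v 0.062 -0.047 -4.407
v 0.619 -0.034 -2.897
v 0.102 0.334 -4.425
v 0.659 0.347 -2.915
v 1.674 -2.555 3.565
v 2.369 -1.986 3.284
v 2.486 -3.145 4.375
v 2.161 -1.756 3.659
v 1.823 -1.74 4.009
v 1.446 -1.942 4.24
v 1.129 -2.308 4.29
v 0.959 -2.741 4.145
v 0.98 -3.123 3.845
v 1.188 -3.353 3.47
v 1.525 -3.369 3.12
v 1.903 -3.167 2.889
v 2.22 -2.801 2.84
v 2.39 -2.369 2.984
f 2 1 4
f 2 4 3
f 4 1 5
f 4 5 3
f 5 1 6
f 5 6 3
f 6 1 7
f 6 7 3
f 7 1 8
f 7 8 3
f 8 1 9
f 8 9 3
f 9 1 10
f 9 10 3
f 10 1 11
f 10 11 3
f 11 1 12
f 11 12 3
f 12 1 13
f 12 13 3
f 13 1 14
f 13 14 3
f 14 1 15
f 14 15 3
f 15 1 16
f 15 16 3
f 16 1 17
f 16 17 3
f 17 1 2
f 17 2 3
f 19 18 22
f 19 22 20
f 20 22 23
f 20 23 21
f 22 18 24
f 22 24 23
f 23 24 25
f 23 25 21
f 24 18 26
f 24 26 25
f 25 26 27
f 25 27 21
f 26 18 28
f 26 28 27
f 27 28 29
f 27 29 21
f 28 18 30
f 28 30 29
f 29 30 31
f 29 31 21
f 30 18 32
f 30 32 31
f 31 32 33
f 31 33 21
f 32 18 34
f 32 34 33
f 33 34 35
f 33 35 21
f 34 18 36
f 34 36 35
f 35 36 37
f 35 37 21
f 36 18 19
f 36 19 37
f 37 19 20
f 37 20 21
f 39 38 41
f 39 41 40
f 41 38 42
f 41 42 40
f 42 38 43
f 42 43 40
f 43 38 44
f 43 44 40
f 44 38 45
f 44 45 40
f 45 38 46
f 45 46 40
f 46 38 47
f 46 47 40
f 47 38 48
f 47 48 40
f 48 38 49
f 48 49 40
f 49 38 50
f 49 50 40
f 50 38 51
f 50 51 40
f 51 38 39
f 51 39 40



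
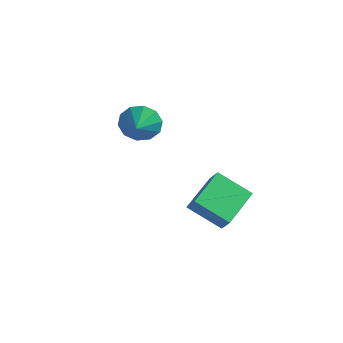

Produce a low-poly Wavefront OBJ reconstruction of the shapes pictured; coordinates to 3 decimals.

v -3.003 1.096 -1.631
v -2.455 1.09 -2.479
v -2.517 0.164 -1.309
v -2.136 1.406 -2.046
v -2.148 1.604 -1.454
v -2.487 1.608 -0.929
v -3.023 1.416 -0.673
v -3.551 1.103 -0.783
v -3.871 0.787 -1.216
v -3.858 0.589 -1.808
v -3.52 0.585 -2.332
v -2.984 0.776 -2.589
v 2.836 -1.104 -4.835
v 1.318 -1.533 -3.85
v 2.716 0.834 -4.175
v 1.198 0.404 -3.19
v 3.382 -1.324 -4.09
v 1.864 -1.754 -3.105
v 3.262 0.613 -3.43
v 1.744 0.184 -2.445
f 2 1 4
f 2 4 3
f 4 1 5
f 4 5 3
f 5 1 6
f 5 6 3
f 6 1 7
f 6 7 3
f 7 1 8
f 7 8 3
f 8 1 9
f 8 9 3
f 9 1 10
f 9 10 3
f 10 1 11
f 10 11 3
f 11 1 12
f 11 12 3
f 12 1 2
f 12 2 3
f 14 16 13
f 17 14 13
f 13 16 15
f 15 17 13
f 14 20 16
f 18 14 17
f 18 20 14
f 16 20 15
f 19 17 15
f 15 20 19
f 19 18 17
f 20 18 19



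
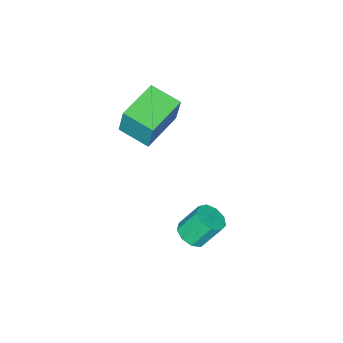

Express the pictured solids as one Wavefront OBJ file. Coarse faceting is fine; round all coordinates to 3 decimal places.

v 0.363 1.02 0.995
v 0.81 0.656 1.392
v 0.265 1.197 2.502
v -0.183 1.56 2.105
v 1 1.081 1.278
v 0.454 1.622 2.388
v 0.891 1.477 1.032
v 0.346 2.018 2.142
v 0.536 1.659 0.768
v -0.01 2.2 1.879
v 0.099 1.542 0.611
v -0.447 2.083 1.721
v -0.214 1.18 0.633
v -0.76 1.721 1.743
v -0.257 0.744 0.824
v -0.803 1.284 1.935
v -0.01 0.436 1.096
v -0.556 0.977 2.206
v 0.411 0.402 1.32
v -0.134 0.942 2.43
v -3.014 -4.457 3.338
v -2.877 -4.064 4.82
v -3.241 -3.048 2.985
v -3.104 -2.655 4.468
v -1.076 -4.205 3.092
v -0.939 -3.812 4.575
v -1.303 -2.796 2.74
v -1.166 -2.403 4.222
f 2 1 5
f 2 5 3
f 3 5 6
f 3 6 4
f 5 1 7
f 5 7 6
f 6 7 8
f 6 8 4
f 7 1 9
f 7 9 8
f 8 9 10
f 8 10 4
f 9 1 11
f 9 11 10
f 10 11 12
f 10 12 4
f 11 1 13
f 11 13 12
f 12 13 14
f 12 14 4
f 13 1 15
f 13 15 14
f 14 15 16
f 14 16 4
f 15 1 17
f 15 17 16
f 16 17 18
f 16 18 4
f 17 1 19
f 17 19 18
f 18 19 20
f 18 20 4
f 19 1 2
f 19 2 20
f 20 2 3
f 20 3 4
f 22 24 21
f 25 22 21
f 21 24 23
f 23 25 21
f 22 28 24
f 26 22 25
f 26 28 22
f 24 28 23
f 27 25 23
f 23 28 27
f 27 26 25
f 28 26 27



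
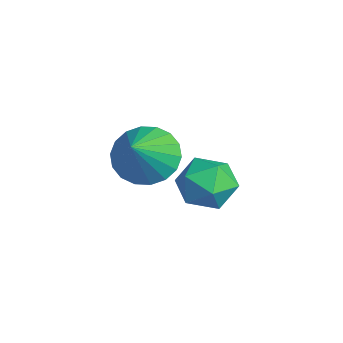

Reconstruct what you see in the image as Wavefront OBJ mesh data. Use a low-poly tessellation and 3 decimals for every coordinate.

v -2.061 -2.198 1.784
v -1.215 -1.882 1.249
v -0.919 -3.002 3.116
v -1.296 -1.523 1.536
v -1.529 -1.297 1.872
v -1.868 -1.249 2.191
v -2.244 -1.39 2.429
v -2.585 -1.69 2.54
v -2.821 -2.092 2.501
v -2.907 -2.514 2.319
v -2.826 -2.873 2.032
v -2.593 -3.099 1.696
v -2.255 -3.146 1.377
v -1.878 -3.006 1.139
v -1.538 -2.705 1.029
v -1.301 -2.304 1.068
v -3.444 0.874 -1.484
v -2.67 0.925 -0.758
v -3.85 -0.705 -0.942
v -3.076 -0.654 -0.216
v -3.938 -0.042 -0.117
v -3.687 0.934 -0.452
v -2.833 -0.714 -1.248
v -2.582 0.262 -1.583
v -2.293 -0.057 -0.612
v -2.976 0.358 0.087
v -3.544 -0.138 -1.787
v -4.227 0.277 -1.088
f 2 1 4
f 2 4 3
f 4 1 5
f 4 5 3
f 5 1 6
f 5 6 3
f 6 1 7
f 6 7 3
f 7 1 8
f 7 8 3
f 8 1 9
f 8 9 3
f 9 1 10
f 9 10 3
f 10 1 11
f 10 11 3
f 11 1 12
f 11 12 3
f 12 1 13
f 12 13 3
f 13 1 14
f 13 14 3
f 14 1 15
f 14 15 3
f 15 1 16
f 15 16 3
f 16 1 2
f 16 2 3
f 17 28 22
f 17 22 18
f 17 18 24
f 17 24 27
f 17 27 28
f 18 22 26
f 22 28 21
f 28 27 19
f 27 24 23
f 24 18 25
f 20 26 21
f 20 21 19
f 20 19 23
f 20 23 25
f 20 25 26
f 21 26 22
f 19 21 28
f 23 19 27
f 25 23 24
f 26 25 18



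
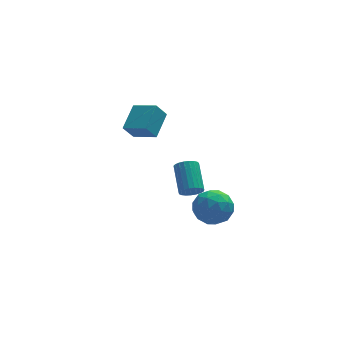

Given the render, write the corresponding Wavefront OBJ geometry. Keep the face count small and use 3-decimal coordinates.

v 0.408 -2.484 0.654
v 1.559 -2.804 0.319
v -0.139 -4.416 0.621
v 1.012 -4.736 0.286
v 0.797 -4.296 1.426
v 1.135 -3.102 1.447
v 0.285 -4.118 -0.507
v 0.623 -2.924 -0.486
v 1.483 -3.814 -0.398
v 1.8 -3.924 0.797
v -0.38 -3.296 0.143
v -0.063 -3.406 1.338
v 1.031 -2.475 0.489
v 0.389 -4.745 0.451
v 0.263 -4.487 1.121
v 0.939 -4.675 0.924
v 0.782 -2.65 1.152
v 1.459 -2.838 0.955
v 1.011 -3.714 1.606
v -0.039 -4.382 -0.015
v 0.638 -4.57 -0.212
v 0.481 -2.545 0.016
v 1.157 -2.733 -0.181
v 0.409 -3.506 -0.666
v 1.663 -3.256 -0.129
v 1.342 -4.391 -0.148
v 0.915 -4.028 -0.614
v 1.113 -3.327 -0.602
v 1.849 -3.321 0.573
v 1.528 -4.456 0.554
v 1.402 -4.197 1.224
v 1.6 -3.496 1.236
v 1.805 -3.914 0.152
v -0.108 -2.764 0.386
v -0.429 -3.899 0.367
v -0.18 -3.724 -0.296
v 0.018 -3.023 -0.284
v 0.078 -2.829 1.088
v -0.243 -3.964 1.069
v 0.307 -3.893 1.542
v 0.505 -3.192 1.554
v -0.385 -3.306 0.788
v -3.063 3.121 2.833
v -1.921 2.053 3.392
v -2.17 4.524 3.688
v -1.028 3.456 4.247
v -2.412 3.304 1.853
v -1.27 2.236 2.412
v -1.519 4.707 2.708
v -0.377 3.639 3.267
v 0.268 -0.108 -0.858
v 0.99 -0.043 -1.008
v 1.054 1.654 0.049
v 0.332 1.588 0.198
v 0.862 0.109 -1.243
v 0.926 1.806 -0.186
v 0.631 0.223 -1.412
v 0.695 1.919 -0.355
v 0.338 0.279 -1.485
v 0.401 1.976 -0.428
v 0.032 0.269 -1.45
v 0.096 1.966 -0.393
v -0.232 0.193 -1.312
v -0.169 1.89 -0.256
v -0.411 0.065 -1.096
v -0.347 1.762 -0.04
v -0.471 -0.093 -0.839
v -0.408 1.604 0.217
v -0.404 -0.253 -0.586
v -0.341 1.444 0.471
v -0.221 -0.389 -0.379
v -0.157 1.308 0.678
v 0.047 -0.476 -0.255
v 0.111 1.221 0.802
v 0.353 -0.499 -0.236
v 0.417 1.198 0.821
v 0.645 -0.455 -0.324
v 0.708 1.242 0.733
v 0.871 -0.351 -0.505
v 0.935 1.346 0.552
v 0.993 -0.205 -0.746
v 1.057 1.492 0.31
f 1 38 17
f 38 12 41
f 17 41 6
f 38 41 17
f 1 17 13
f 17 6 18
f 13 18 2
f 17 18 13
f 1 13 22
f 13 2 23
f 22 23 8
f 13 23 22
f 1 22 34
f 22 8 37
f 34 37 11
f 22 37 34
f 1 34 38
f 34 11 42
f 38 42 12
f 34 42 38
f 2 18 29
f 18 6 32
f 29 32 10
f 18 32 29
f 6 41 19
f 41 12 40
f 19 40 5
f 41 40 19
f 12 42 39
f 42 11 35
f 39 35 3
f 42 35 39
f 11 37 36
f 37 8 24
f 36 24 7
f 37 24 36
f 8 23 28
f 23 2 25
f 28 25 9
f 23 25 28
f 4 30 16
f 30 10 31
f 16 31 5
f 30 31 16
f 4 16 14
f 16 5 15
f 14 15 3
f 16 15 14
f 4 14 21
f 14 3 20
f 21 20 7
f 14 20 21
f 4 21 26
f 21 7 27
f 26 27 9
f 21 27 26
f 4 26 30
f 26 9 33
f 30 33 10
f 26 33 30
f 5 31 19
f 31 10 32
f 19 32 6
f 31 32 19
f 3 15 39
f 15 5 40
f 39 40 12
f 15 40 39
f 7 20 36
f 20 3 35
f 36 35 11
f 20 35 36
f 9 27 28
f 27 7 24
f 28 24 8
f 27 24 28
f 10 33 29
f 33 9 25
f 29 25 2
f 33 25 29
f 44 46 43
f 47 44 43
f 43 46 45
f 45 47 43
f 44 50 46
f 48 44 47
f 48 50 44
f 46 50 45
f 49 47 45
f 45 50 49
f 49 48 47
f 50 48 49
f 52 51 55
f 52 55 53
f 53 55 56
f 53 56 54
f 55 51 57
f 55 57 56
f 56 57 58
f 56 58 54
f 57 51 59
f 57 59 58
f 58 59 60
f 58 60 54
f 59 51 61
f 59 61 60
f 60 61 62
f 60 62 54
f 61 51 63
f 61 63 62
f 62 63 64
f 62 64 54
f 63 51 65
f 63 65 64
f 64 65 66
f 64 66 54
f 65 51 67
f 65 67 66
f 66 67 68
f 66 68 54
f 67 51 69
f 67 69 68
f 68 69 70
f 68 70 54
f 69 51 71
f 69 71 70
f 70 71 72
f 70 72 54
f 71 51 73
f 71 73 72
f 72 73 74
f 72 74 54
f 73 51 75
f 73 75 74
f 74 75 76
f 74 76 54
f 75 51 77
f 75 77 76
f 76 77 78
f 76 78 54
f 77 51 79
f 77 79 78
f 78 79 80
f 78 80 54
f 79 51 81
f 79 81 80
f 80 81 82
f 80 82 54
f 81 51 52
f 81 52 82
f 82 52 53
f 82 53 54



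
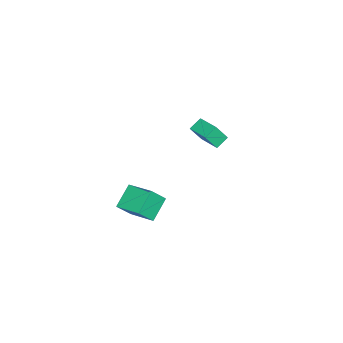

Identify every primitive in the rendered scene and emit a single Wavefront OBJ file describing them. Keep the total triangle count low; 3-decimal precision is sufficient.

v -4.169 -1.332 -0.349
v -3.74 -1.819 0.588
v -3.732 0.208 0.251
v -3.303 -0.279 1.188
v -3.377 -1.401 -0.748
v -2.948 -1.888 0.189
v -2.94 0.139 -0.148
v -2.511 -0.348 0.789
v 2.797 0.079 0.295
v 2.909 1.819 1.123
v 4.037 0.36 -0.463
v 4.149 2.1 0.364
v 3.411 -0.36 1.136
v 3.523 1.38 1.963
v 4.651 -0.079 0.377
v 4.763 1.661 1.205
f 2 4 1
f 5 2 1
f 1 4 3
f 3 5 1
f 2 8 4
f 6 2 5
f 6 8 2
f 4 8 3
f 7 5 3
f 3 8 7
f 7 6 5
f 8 6 7
f 10 12 9
f 13 10 9
f 9 12 11
f 11 13 9
f 10 16 12
f 14 10 13
f 14 16 10
f 12 16 11
f 15 13 11
f 11 16 15
f 15 14 13
f 16 14 15



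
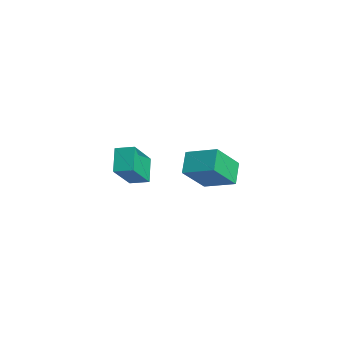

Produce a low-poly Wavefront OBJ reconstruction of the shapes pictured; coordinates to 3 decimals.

v 2.034 -3.143 -0.213
v 1.15 -2.757 0.856
v 0.928 -1.977 -1.549
v 0.044 -1.591 -0.48
v 2.596 -2.389 -0.02
v 1.712 -2.003 1.049
v 1.49 -1.223 -1.356
v 0.606 -0.837 -0.287
v -1.706 1.606 -2.435
v -2.571 2.128 -1.451
v -2.459 3.056 -3.864
v -3.323 3.577 -2.879
v -0.457 2.743 -1.941
v -1.321 3.264 -0.956
v -1.209 4.192 -3.369
v -2.074 4.714 -2.385
f 2 4 1
f 5 2 1
f 1 4 3
f 3 5 1
f 2 8 4
f 6 2 5
f 6 8 2
f 4 8 3
f 7 5 3
f 3 8 7
f 7 6 5
f 8 6 7
f 10 12 9
f 13 10 9
f 9 12 11
f 11 13 9
f 10 16 12
f 14 10 13
f 14 16 10
f 12 16 11
f 15 13 11
f 11 16 15
f 15 14 13
f 16 14 15



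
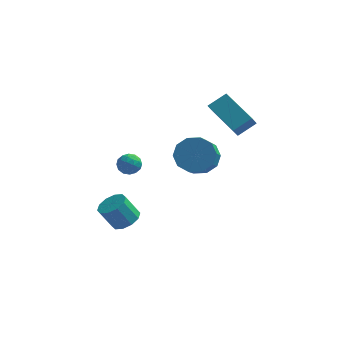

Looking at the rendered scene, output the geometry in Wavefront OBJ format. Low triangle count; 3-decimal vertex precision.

v -1.034 -0.566 -0.483
v -0.634 -0.928 -0.849
v -1.866 -0.992 -0.971
v -1.466 -1.354 -1.337
v -1.524 -1.475 -0.699
v -1.009 -1.212 -0.397
v -1.491 -0.708 -1.423
v -0.976 -0.445 -1.121
v -0.916 -1.016 -1.43
v -0.937 -1.49 -0.983
v -1.563 -0.43 -0.837
v -1.584 -0.904 -0.39
v -0.761 -0.71 -0.623
v -1.739 -1.21 -1.197
v -1.773 -1.281 -0.822
v -1.538 -1.494 -1.037
v -0.981 -0.877 -0.358
v -0.746 -1.09 -0.573
v -1.269 -1.411 -0.485
v -1.754 -0.83 -1.247
v -1.519 -1.043 -1.462
v -0.962 -0.426 -0.783
v -0.727 -0.639 -0.998
v -1.231 -0.509 -1.335
v -0.692 -0.974 -1.179
v -1.181 -1.224 -1.467
v -1.196 -0.845 -1.517
v -0.893 -0.69 -1.339
v -0.704 -1.253 -0.917
v -1.193 -1.503 -1.204
v -1.227 -1.574 -0.829
v -0.924 -1.42 -0.651
v -0.87 -1.304 -1.258
v -1.307 -0.417 -0.616
v -1.796 -0.667 -0.903
v -1.576 -0.5 -1.169
v -1.273 -0.346 -0.991
v -1.319 -0.696 -0.353
v -1.808 -0.946 -0.641
v -1.607 -1.23 -0.481
v -1.304 -1.075 -0.303
v -1.63 -0.616 -0.562
v 4.015 -1.494 2.044
v 3.855 -1.97 2.68
v 2.618 -0.113 2.727
v 2.458 -0.589 3.363
v 4.822 -0.971 2.637
v 4.662 -1.447 3.273
v 3.425 0.41 3.32
v 3.265 -0.066 3.956
v -1.079 -2.887 -3.509
v -0.429 -2.678 -3.111
v -1.091 -2.783 -1.974
v -1.741 -2.993 -2.371
v -0.678 -2.272 -3.219
v -1.34 -2.377 -2.081
v -1.08 -2.101 -3.437
v -1.742 -2.206 -2.299
v -1.482 -2.23 -3.682
v -2.143 -2.335 -2.545
v -1.73 -2.611 -3.861
v -2.391 -2.716 -2.724
v -1.729 -3.097 -3.906
v -2.391 -3.202 -2.769
v -1.48 -3.503 -3.799
v -2.142 -3.608 -2.661
v -1.078 -3.674 -3.581
v -1.74 -3.779 -2.443
v -0.677 -3.545 -3.335
v -1.338 -3.65 -2.198
v -0.429 -3.164 -3.156
v -1.09 -3.269 -2.019
v 2.416 -2.962 1.426
v 3.406 -2.894 1.546
v 3.375 -4.13 2.514
v 2.384 -4.198 2.394
v 3.137 -2.546 1.98
v 3.105 -3.782 2.948
v 2.592 -2.358 2.203
v 2.561 -3.594 3.171
v 1.98 -2.4 2.129
v 1.948 -3.636 3.097
v 1.534 -2.657 1.787
v 1.503 -3.893 2.754
v 1.425 -3.03 1.306
v 1.394 -4.266 2.274
v 1.695 -3.378 0.872
v 1.663 -4.614 1.84
v 2.239 -3.566 0.649
v 2.208 -4.802 1.617
v 2.852 -3.524 0.723
v 2.82 -4.76 1.691
v 3.297 -3.267 1.066
v 3.266 -4.503 2.033
f 1 38 17
f 38 12 41
f 17 41 6
f 38 41 17
f 1 17 13
f 17 6 18
f 13 18 2
f 17 18 13
f 1 13 22
f 13 2 23
f 22 23 8
f 13 23 22
f 1 22 34
f 22 8 37
f 34 37 11
f 22 37 34
f 1 34 38
f 34 11 42
f 38 42 12
f 34 42 38
f 2 18 29
f 18 6 32
f 29 32 10
f 18 32 29
f 6 41 19
f 41 12 40
f 19 40 5
f 41 40 19
f 12 42 39
f 42 11 35
f 39 35 3
f 42 35 39
f 11 37 36
f 37 8 24
f 36 24 7
f 37 24 36
f 8 23 28
f 23 2 25
f 28 25 9
f 23 25 28
f 4 30 16
f 30 10 31
f 16 31 5
f 30 31 16
f 4 16 14
f 16 5 15
f 14 15 3
f 16 15 14
f 4 14 21
f 14 3 20
f 21 20 7
f 14 20 21
f 4 21 26
f 21 7 27
f 26 27 9
f 21 27 26
f 4 26 30
f 26 9 33
f 30 33 10
f 26 33 30
f 5 31 19
f 31 10 32
f 19 32 6
f 31 32 19
f 3 15 39
f 15 5 40
f 39 40 12
f 15 40 39
f 7 20 36
f 20 3 35
f 36 35 11
f 20 35 36
f 9 27 28
f 27 7 24
f 28 24 8
f 27 24 28
f 10 33 29
f 33 9 25
f 29 25 2
f 33 25 29
f 44 46 43
f 47 44 43
f 43 46 45
f 45 47 43
f 44 50 46
f 48 44 47
f 48 50 44
f 46 50 45
f 49 47 45
f 45 50 49
f 49 48 47
f 50 48 49
f 52 51 55
f 52 55 53
f 53 55 56
f 53 56 54
f 55 51 57
f 55 57 56
f 56 57 58
f 56 58 54
f 57 51 59
f 57 59 58
f 58 59 60
f 58 60 54
f 59 51 61
f 59 61 60
f 60 61 62
f 60 62 54
f 61 51 63
f 61 63 62
f 62 63 64
f 62 64 54
f 63 51 65
f 63 65 64
f 64 65 66
f 64 66 54
f 65 51 67
f 65 67 66
f 66 67 68
f 66 68 54
f 67 51 69
f 67 69 68
f 68 69 70
f 68 70 54
f 69 51 71
f 69 71 70
f 70 71 72
f 70 72 54
f 71 51 52
f 71 52 72
f 72 52 53
f 72 53 54
f 74 73 77
f 74 77 75
f 75 77 78
f 75 78 76
f 77 73 79
f 77 79 78
f 78 79 80
f 78 80 76
f 79 73 81
f 79 81 80
f 80 81 82
f 80 82 76
f 81 73 83
f 81 83 82
f 82 83 84
f 82 84 76
f 83 73 85
f 83 85 84
f 84 85 86
f 84 86 76
f 85 73 87
f 85 87 86
f 86 87 88
f 86 88 76
f 87 73 89
f 87 89 88
f 88 89 90
f 88 90 76
f 89 73 91
f 89 91 90
f 90 91 92
f 90 92 76
f 91 73 93
f 91 93 92
f 92 93 94
f 92 94 76
f 93 73 74
f 93 74 94
f 94 74 75
f 94 75 76



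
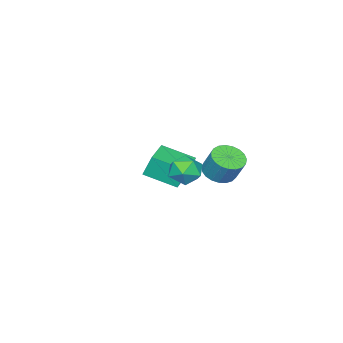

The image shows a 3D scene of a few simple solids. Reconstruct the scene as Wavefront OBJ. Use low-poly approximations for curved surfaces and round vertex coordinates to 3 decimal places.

v -3.989 0.625 -0.66
v -3.482 -0.053 -0.355
v -3.304 0.637 0.885
v -3.811 1.315 0.58
v -3.227 0.168 -0.515
v -3.049 0.859 0.725
v -3.103 0.469 -0.7
v -2.926 1.16 0.54
v -3.133 0.797 -0.878
v -2.955 1.488 0.361
v -3.31 1.095 -1.019
v -3.133 1.785 0.221
v -3.605 1.312 -1.097
v -3.428 2.002 0.142
v -3.967 1.409 -1.1
v -3.789 2.1 0.14
v -4.332 1.372 -1.027
v -4.154 2.062 0.213
v -4.637 1.205 -0.89
v -4.46 1.895 0.35
v -4.831 0.937 -0.713
v -4.653 1.628 0.526
v -4.879 0.616 -0.528
v -4.701 1.307 0.712
v -4.773 0.296 -0.365
v -4.595 0.987 0.875
v -4.531 0.033 -0.253
v -4.354 0.724 0.987
v -4.196 -0.127 -0.211
v -4.019 0.563 1.028
v -3.825 -0.158 -0.247
v -3.647 0.532 0.992
v -4.025 -3.456 -1.373
v -4.254 -3.056 -0.157
v -4.672 -1.829 -2.029
v -4.901 -1.429 -0.813
v -2.339 -2.751 -1.287
v -2.568 -2.351 -0.071
v -2.986 -1.124 -1.943
v -3.215 -0.724 -0.727
v 2.19 4.047 2.829
v 2.907 3.603 3.091
v 1.473 2.817 2.709
v 2.19 2.373 2.971
v 1.756 2.887 3.543
v 2.2 3.647 3.617
v 2.18 2.773 2.183
v 2.624 3.533 2.257
v 2.902 2.815 2.691
v 2.64 2.886 3.531
v 1.74 3.534 2.269
v 1.478 3.605 3.109
f 2 1 5
f 2 5 3
f 3 5 6
f 3 6 4
f 5 1 7
f 5 7 6
f 6 7 8
f 6 8 4
f 7 1 9
f 7 9 8
f 8 9 10
f 8 10 4
f 9 1 11
f 9 11 10
f 10 11 12
f 10 12 4
f 11 1 13
f 11 13 12
f 12 13 14
f 12 14 4
f 13 1 15
f 13 15 14
f 14 15 16
f 14 16 4
f 15 1 17
f 15 17 16
f 16 17 18
f 16 18 4
f 17 1 19
f 17 19 18
f 18 19 20
f 18 20 4
f 19 1 21
f 19 21 20
f 20 21 22
f 20 22 4
f 21 1 23
f 21 23 22
f 22 23 24
f 22 24 4
f 23 1 25
f 23 25 24
f 24 25 26
f 24 26 4
f 25 1 27
f 25 27 26
f 26 27 28
f 26 28 4
f 27 1 29
f 27 29 28
f 28 29 30
f 28 30 4
f 29 1 31
f 29 31 30
f 30 31 32
f 30 32 4
f 31 1 2
f 31 2 32
f 32 2 3
f 32 3 4
f 34 36 33
f 37 34 33
f 33 36 35
f 35 37 33
f 34 40 36
f 38 34 37
f 38 40 34
f 36 40 35
f 39 37 35
f 35 40 39
f 39 38 37
f 40 38 39
f 41 52 46
f 41 46 42
f 41 42 48
f 41 48 51
f 41 51 52
f 42 46 50
f 46 52 45
f 52 51 43
f 51 48 47
f 48 42 49
f 44 50 45
f 44 45 43
f 44 43 47
f 44 47 49
f 44 49 50
f 45 50 46
f 43 45 52
f 47 43 51
f 49 47 48
f 50 49 42



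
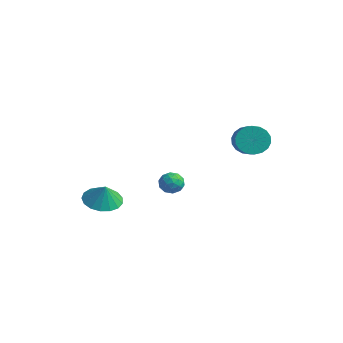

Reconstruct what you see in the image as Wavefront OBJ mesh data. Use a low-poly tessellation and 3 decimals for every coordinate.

v 2.051 1.445 1.852
v 2.542 1.598 1.126
v 3.56 0.968 1.681
v 3.069 0.815 2.408
v 2.616 1.916 1.351
v 3.634 1.285 1.906
v 2.578 2.14 1.675
v 3.596 1.51 2.23
v 2.436 2.227 2.034
v 3.454 1.597 2.589
v 2.217 2.159 2.357
v 3.235 1.529 2.913
v 1.966 1.949 2.581
v 2.984 1.319 3.136
v 1.731 1.64 2.66
v 2.75 1.01 3.215
v 1.56 1.292 2.579
v 2.578 0.662 3.134
v 1.486 0.975 2.354
v 2.504 0.344 2.909
v 1.524 0.75 2.03
v 2.542 0.12 2.585
v 1.666 0.663 1.671
v 2.684 0.033 2.226
v 1.885 0.731 1.347
v 2.903 0.101 1.903
v 2.136 0.941 1.124
v 3.154 0.311 1.679
v 2.37 1.25 1.045
v 3.389 0.62 1.6
v -3.21 1.49 -3.113
v -2.897 1.175 -2.526
v -3.603 0.425 -3.474
v -3.29 0.11 -2.887
v -3.873 0.551 -2.801
v -3.63 1.209 -2.578
v -2.87 0.391 -3.422
v -2.627 1.049 -3.199
v -2.686 0.496 -2.717
v -3.307 0.595 -2.333
v -3.193 1.005 -3.667
v -3.814 1.104 -3.283
v -3.019 1.426 -2.788
v -3.481 0.174 -3.212
v -3.824 0.433 -3.162
v -3.64 0.248 -2.817
v -3.45 1.446 -2.818
v -3.266 1.261 -2.473
v -3.84 0.894 -2.635
v -3.234 0.339 -3.527
v -3.05 0.154 -3.182
v -2.86 1.352 -3.183
v -2.676 1.167 -2.838
v -2.66 0.706 -3.365
v -2.711 0.842 -2.555
v -2.942 0.216 -2.767
v -2.695 0.381 -3.082
v -2.552 0.768 -2.951
v -3.076 0.9 -2.329
v -3.307 0.274 -2.542
v -3.65 0.533 -2.491
v -3.507 0.919 -2.36
v -2.952 0.501 -2.442
v -3.193 1.326 -3.458
v -3.424 0.7 -3.671
v -2.993 0.681 -3.64
v -2.85 1.067 -3.509
v -3.558 1.384 -3.233
v -3.789 0.758 -3.445
v -3.948 0.832 -3.049
v -3.805 1.219 -2.918
v -3.548 1.099 -3.558
v -3.735 -3.325 -3.082
v -2.764 -3.568 -3.461
v -3.325 -3.415 -1.978
v -2.756 -3.058 -3.423
v -2.972 -2.608 -3.306
v -3.363 -2.323 -3.137
v -3.838 -2.267 -2.956
v -4.29 -2.454 -2.804
v -4.615 -2.84 -2.715
v -4.738 -3.337 -2.71
v -4.631 -3.831 -2.791
v -4.319 -4.209 -2.937
v -3.873 -4.385 -3.117
v -3.395 -4.318 -3.289
v -2.995 -4.023 -3.413
f 2 1 5
f 2 5 3
f 3 5 6
f 3 6 4
f 5 1 7
f 5 7 6
f 6 7 8
f 6 8 4
f 7 1 9
f 7 9 8
f 8 9 10
f 8 10 4
f 9 1 11
f 9 11 10
f 10 11 12
f 10 12 4
f 11 1 13
f 11 13 12
f 12 13 14
f 12 14 4
f 13 1 15
f 13 15 14
f 14 15 16
f 14 16 4
f 15 1 17
f 15 17 16
f 16 17 18
f 16 18 4
f 17 1 19
f 17 19 18
f 18 19 20
f 18 20 4
f 19 1 21
f 19 21 20
f 20 21 22
f 20 22 4
f 21 1 23
f 21 23 22
f 22 23 24
f 22 24 4
f 23 1 25
f 23 25 24
f 24 25 26
f 24 26 4
f 25 1 27
f 25 27 26
f 26 27 28
f 26 28 4
f 27 1 29
f 27 29 28
f 28 29 30
f 28 30 4
f 29 1 2
f 29 2 30
f 30 2 3
f 30 3 4
f 31 68 47
f 68 42 71
f 47 71 36
f 68 71 47
f 31 47 43
f 47 36 48
f 43 48 32
f 47 48 43
f 31 43 52
f 43 32 53
f 52 53 38
f 43 53 52
f 31 52 64
f 52 38 67
f 64 67 41
f 52 67 64
f 31 64 68
f 64 41 72
f 68 72 42
f 64 72 68
f 32 48 59
f 48 36 62
f 59 62 40
f 48 62 59
f 36 71 49
f 71 42 70
f 49 70 35
f 71 70 49
f 42 72 69
f 72 41 65
f 69 65 33
f 72 65 69
f 41 67 66
f 67 38 54
f 66 54 37
f 67 54 66
f 38 53 58
f 53 32 55
f 58 55 39
f 53 55 58
f 34 60 46
f 60 40 61
f 46 61 35
f 60 61 46
f 34 46 44
f 46 35 45
f 44 45 33
f 46 45 44
f 34 44 51
f 44 33 50
f 51 50 37
f 44 50 51
f 34 51 56
f 51 37 57
f 56 57 39
f 51 57 56
f 34 56 60
f 56 39 63
f 60 63 40
f 56 63 60
f 35 61 49
f 61 40 62
f 49 62 36
f 61 62 49
f 33 45 69
f 45 35 70
f 69 70 42
f 45 70 69
f 37 50 66
f 50 33 65
f 66 65 41
f 50 65 66
f 39 57 58
f 57 37 54
f 58 54 38
f 57 54 58
f 40 63 59
f 63 39 55
f 59 55 32
f 63 55 59
f 74 73 76
f 74 76 75
f 76 73 77
f 76 77 75
f 77 73 78
f 77 78 75
f 78 73 79
f 78 79 75
f 79 73 80
f 79 80 75
f 80 73 81
f 80 81 75
f 81 73 82
f 81 82 75
f 82 73 83
f 82 83 75
f 83 73 84
f 83 84 75
f 84 73 85
f 84 85 75
f 85 73 86
f 85 86 75
f 86 73 87
f 86 87 75
f 87 73 74
f 87 74 75



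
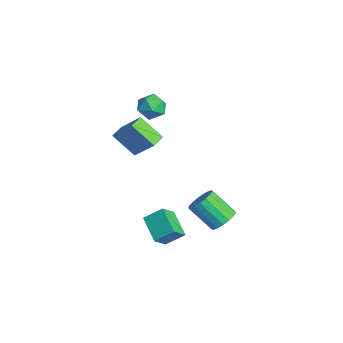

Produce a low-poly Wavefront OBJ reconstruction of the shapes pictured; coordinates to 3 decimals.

v -4.331 -1.931 -0.682
v -5.272 -2.936 0.598
v -3.173 -1.143 0.788
v -4.114 -2.148 2.068
v -3.706 -2.652 -0.788
v -4.647 -3.657 0.492
v -2.548 -1.864 0.682
v -3.489 -2.869 1.962
v 3.176 -3.137 -3.064
v 1.641 -3.256 -2.296
v 3.467 -2.121 -2.323
v 1.932 -2.24 -1.556
v 3.688 -3.94 -2.164
v 2.153 -4.059 -1.397
v 3.979 -2.924 -1.424
v 2.444 -3.043 -0.656
v -4.099 -1.541 3.184
v -3.446 -0.88 3.412
v -3.074 -2.66 3.488
v -2.421 -1.999 3.716
v -3.182 -2.134 4.28
v -3.816 -1.443 4.092
v -2.704 -2.097 2.808
v -3.338 -1.406 2.62
v -2.584 -1.224 3.18
v -2.879 -1.247 4.09
v -3.641 -2.293 2.81
v -3.936 -2.316 3.72
v 1.442 0.843 -3.497
v 2.133 0.894 -2.939
v 1.129 -0.131 -1.604
v 0.438 -0.183 -2.163
v 1.902 1.24 -2.847
v 0.897 0.214 -1.512
v 1.565 1.495 -2.904
v 0.561 0.469 -1.569
v 1.2 1.6 -3.097
v 0.196 0.575 -1.763
v 0.891 1.532 -3.382
v -0.113 0.507 -2.047
v 0.708 1.306 -3.694
v -0.296 0.281 -2.359
v 0.693 0.974 -3.96
v -0.311 -0.051 -2.625
v 0.85 0.612 -4.12
v -0.154 -0.413 -2.785
v 1.142 0.302 -4.138
v 0.138 -0.723 -2.803
v 1.503 0.117 -4.009
v 0.499 -0.908 -2.674
v 1.85 0.098 -3.763
v 0.846 -0.928 -2.428
v 2.104 0.249 -3.456
v 1.1 -0.776 -2.121
v 2.206 0.536 -3.158
v 1.202 -0.489 -1.823
f 2 4 1
f 5 2 1
f 1 4 3
f 3 5 1
f 2 8 4
f 6 2 5
f 6 8 2
f 4 8 3
f 7 5 3
f 3 8 7
f 7 6 5
f 8 6 7
f 10 12 9
f 13 10 9
f 9 12 11
f 11 13 9
f 10 16 12
f 14 10 13
f 14 16 10
f 12 16 11
f 15 13 11
f 11 16 15
f 15 14 13
f 16 14 15
f 17 28 22
f 17 22 18
f 17 18 24
f 17 24 27
f 17 27 28
f 18 22 26
f 22 28 21
f 28 27 19
f 27 24 23
f 24 18 25
f 20 26 21
f 20 21 19
f 20 19 23
f 20 23 25
f 20 25 26
f 21 26 22
f 19 21 28
f 23 19 27
f 25 23 24
f 26 25 18
f 30 29 33
f 30 33 31
f 31 33 34
f 31 34 32
f 33 29 35
f 33 35 34
f 34 35 36
f 34 36 32
f 35 29 37
f 35 37 36
f 36 37 38
f 36 38 32
f 37 29 39
f 37 39 38
f 38 39 40
f 38 40 32
f 39 29 41
f 39 41 40
f 40 41 42
f 40 42 32
f 41 29 43
f 41 43 42
f 42 43 44
f 42 44 32
f 43 29 45
f 43 45 44
f 44 45 46
f 44 46 32
f 45 29 47
f 45 47 46
f 46 47 48
f 46 48 32
f 47 29 49
f 47 49 48
f 48 49 50
f 48 50 32
f 49 29 51
f 49 51 50
f 50 51 52
f 50 52 32
f 51 29 53
f 51 53 52
f 52 53 54
f 52 54 32
f 53 29 55
f 53 55 54
f 54 55 56
f 54 56 32
f 55 29 30
f 55 30 56
f 56 30 31
f 56 31 32



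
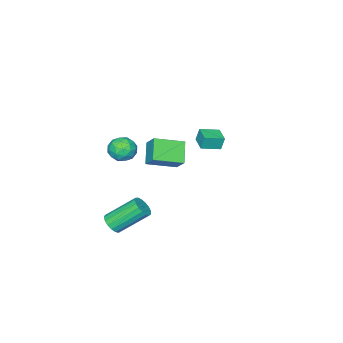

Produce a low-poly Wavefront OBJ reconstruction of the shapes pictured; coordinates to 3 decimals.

v -2.674 0.725 0.756
v -2.814 0.866 1.562
v -3.611 1.317 0.49
v -3.751 1.458 1.296
v -2.129 1.562 0.704
v -2.269 1.703 1.51
v -3.066 2.154 0.438
v -3.206 2.295 1.244
v 0.571 2.359 2.648
v 0.828 3.102 3.446
v 1.38 3.026 1.766
v 1.636 3.769 2.564
v 1.864 1.411 3.116
v 2.12 2.154 3.914
v 2.672 2.078 2.234
v 2.929 2.821 3.032
v 3.543 2.008 3.068
v 4.275 1.774 3.287
v 3.025 1.086 3.813
v 3.757 0.852 4.032
v 3.473 1.557 4.278
v 3.793 2.127 3.818
v 3.507 0.733 3.282
v 3.827 1.303 2.822
v 4.253 0.986 3.419
v 4.232 1.495 4.035
v 3.068 1.365 3.065
v 3.047 1.874 3.681
v 3.954 1.972 3.112
v 3.346 0.888 3.988
v 3.179 1.303 4.133
v 3.609 1.165 4.261
v 3.671 2.179 3.424
v 4.101 2.041 3.553
v 3.63 1.914 4.135
v 3.199 0.819 3.547
v 3.629 0.681 3.676
v 3.691 1.695 2.839
v 4.121 1.557 2.967
v 3.67 0.946 2.965
v 4.371 1.371 3.318
v 4.067 0.829 3.756
v 3.92 0.759 3.316
v 4.108 1.094 3.045
v 4.359 1.67 3.68
v 4.055 1.128 4.118
v 3.888 1.543 4.263
v 4.076 1.878 3.992
v 4.346 1.207 3.758
v 3.245 1.732 2.982
v 2.941 1.19 3.42
v 3.224 0.982 3.108
v 3.412 1.317 2.837
v 3.233 2.031 3.344
v 2.929 1.489 3.782
v 3.192 1.766 4.055
v 3.38 2.101 3.784
v 2.954 1.653 3.342
v 4.289 1.256 -1.871
v 4.624 1.786 -2.043
v 3.525 2.894 -0.76
v 3.191 2.364 -0.589
v 4.385 1.781 -2.243
v 3.287 2.889 -0.96
v 4.125 1.655 -2.357
v 3.026 2.763 -1.074
v 3.902 1.438 -2.361
v 2.803 2.546 -1.078
v 3.768 1.179 -2.252
v 2.669 2.287 -0.969
v 3.753 0.938 -2.056
v 2.655 2.046 -0.773
v 3.861 0.77 -1.818
v 2.763 1.878 -0.535
v 4.068 0.713 -1.592
v 2.969 1.821 -0.309
v 4.325 0.78 -1.43
v 3.226 1.888 -0.147
v 4.574 0.957 -1.369
v 3.475 2.064 -0.086
v 4.757 1.202 -1.424
v 3.659 2.31 -0.141
v 4.834 1.459 -1.581
v 3.735 2.567 -0.298
v 4.786 1.67 -1.804
v 3.687 2.778 -0.521
f 2 4 1
f 5 2 1
f 1 4 3
f 3 5 1
f 2 8 4
f 6 2 5
f 6 8 2
f 4 8 3
f 7 5 3
f 3 8 7
f 7 6 5
f 8 6 7
f 10 12 9
f 13 10 9
f 9 12 11
f 11 13 9
f 10 16 12
f 14 10 13
f 14 16 10
f 12 16 11
f 15 13 11
f 11 16 15
f 15 14 13
f 16 14 15
f 17 54 33
f 54 28 57
f 33 57 22
f 54 57 33
f 17 33 29
f 33 22 34
f 29 34 18
f 33 34 29
f 17 29 38
f 29 18 39
f 38 39 24
f 29 39 38
f 17 38 50
f 38 24 53
f 50 53 27
f 38 53 50
f 17 50 54
f 50 27 58
f 54 58 28
f 50 58 54
f 18 34 45
f 34 22 48
f 45 48 26
f 34 48 45
f 22 57 35
f 57 28 56
f 35 56 21
f 57 56 35
f 28 58 55
f 58 27 51
f 55 51 19
f 58 51 55
f 27 53 52
f 53 24 40
f 52 40 23
f 53 40 52
f 24 39 44
f 39 18 41
f 44 41 25
f 39 41 44
f 20 46 32
f 46 26 47
f 32 47 21
f 46 47 32
f 20 32 30
f 32 21 31
f 30 31 19
f 32 31 30
f 20 30 37
f 30 19 36
f 37 36 23
f 30 36 37
f 20 37 42
f 37 23 43
f 42 43 25
f 37 43 42
f 20 42 46
f 42 25 49
f 46 49 26
f 42 49 46
f 21 47 35
f 47 26 48
f 35 48 22
f 47 48 35
f 19 31 55
f 31 21 56
f 55 56 28
f 31 56 55
f 23 36 52
f 36 19 51
f 52 51 27
f 36 51 52
f 25 43 44
f 43 23 40
f 44 40 24
f 43 40 44
f 26 49 45
f 49 25 41
f 45 41 18
f 49 41 45
f 60 59 63
f 60 63 61
f 61 63 64
f 61 64 62
f 63 59 65
f 63 65 64
f 64 65 66
f 64 66 62
f 65 59 67
f 65 67 66
f 66 67 68
f 66 68 62
f 67 59 69
f 67 69 68
f 68 69 70
f 68 70 62
f 69 59 71
f 69 71 70
f 70 71 72
f 70 72 62
f 71 59 73
f 71 73 72
f 72 73 74
f 72 74 62
f 73 59 75
f 73 75 74
f 74 75 76
f 74 76 62
f 75 59 77
f 75 77 76
f 76 77 78
f 76 78 62
f 77 59 79
f 77 79 78
f 78 79 80
f 78 80 62
f 79 59 81
f 79 81 80
f 80 81 82
f 80 82 62
f 81 59 83
f 81 83 82
f 82 83 84
f 82 84 62
f 83 59 85
f 83 85 84
f 84 85 86
f 84 86 62
f 85 59 60
f 85 60 86
f 86 60 61
f 86 61 62

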